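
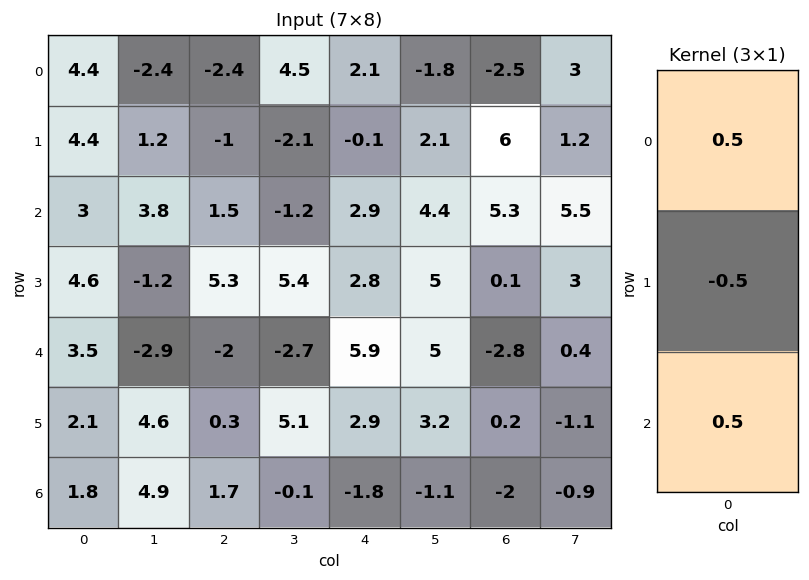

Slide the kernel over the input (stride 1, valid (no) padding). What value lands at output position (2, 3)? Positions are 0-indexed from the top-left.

The receptive field on the input at this output position is [-1.2 / 5.4 / -2.7]. Elementwise product with the kernel and sum: -1.2·0.5 + 5.4·-0.5 + -2.7·0.5.

-4.65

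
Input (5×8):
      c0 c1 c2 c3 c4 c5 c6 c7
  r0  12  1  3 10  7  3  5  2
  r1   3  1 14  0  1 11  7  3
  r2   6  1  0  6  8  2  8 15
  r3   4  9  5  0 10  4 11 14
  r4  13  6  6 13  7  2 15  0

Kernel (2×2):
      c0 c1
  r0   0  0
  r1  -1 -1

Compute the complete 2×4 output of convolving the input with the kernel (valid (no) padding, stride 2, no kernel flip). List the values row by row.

-4 -14 -12 -10
-13 -5 -14 -25

Output[0,0]: The receptive field on the input at this output position is [12 1 / 3 1]. Elementwise product with the kernel and sum: 3·-1 + 1·-1.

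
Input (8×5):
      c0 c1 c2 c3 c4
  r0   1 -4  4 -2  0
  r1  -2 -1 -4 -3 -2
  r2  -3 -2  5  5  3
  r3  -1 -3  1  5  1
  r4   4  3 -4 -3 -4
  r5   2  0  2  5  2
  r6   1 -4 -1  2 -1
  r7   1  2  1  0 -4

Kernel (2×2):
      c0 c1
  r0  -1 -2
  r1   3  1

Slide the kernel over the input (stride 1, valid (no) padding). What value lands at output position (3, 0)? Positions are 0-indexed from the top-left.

22

The receptive field on the input at this output position is [-1 -3 / 4 3]. Elementwise product with the kernel and sum: -1·-1 + -3·-2 + 4·3 + 3·1.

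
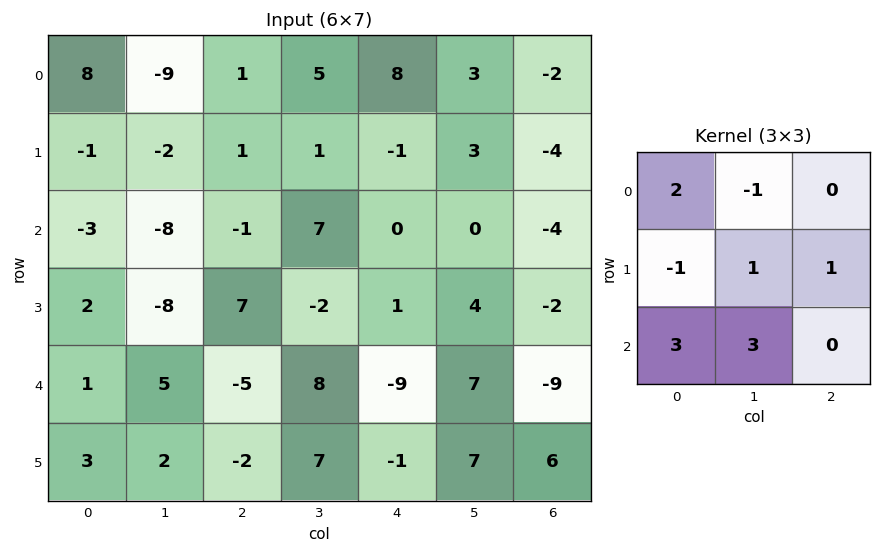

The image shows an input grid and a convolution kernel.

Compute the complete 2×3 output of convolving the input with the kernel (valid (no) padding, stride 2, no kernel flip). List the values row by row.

-8 14 13
17 -8 -5

Output[0,0]: The receptive field on the input at this output position is [8 -9 1 / -1 -2 1 / -3 -8 -1]. Elementwise product with the kernel and sum: 8·2 + -9·-1 + -1·-1 + -2·1 + 1·1 + -3·3 + -8·3.
Output[0,1]: The receptive field on the input at this output position is [1 5 8 / 1 1 -1 / -1 7 0]. Elementwise product with the kernel and sum: 1·2 + 5·-1 + 1·-1 + 1·1 + -1·1 + -1·3 + 7·3.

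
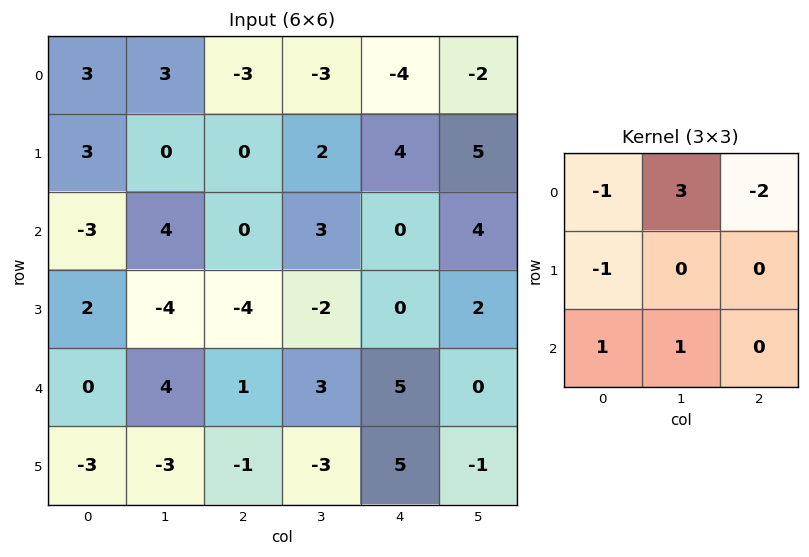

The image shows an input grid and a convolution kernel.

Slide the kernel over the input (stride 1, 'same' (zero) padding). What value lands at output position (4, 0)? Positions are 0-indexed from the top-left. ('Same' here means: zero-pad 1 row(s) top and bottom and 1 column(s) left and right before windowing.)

The receptive field on the zero-padded input at this output position is [0 2 -4 / 0 0 4 / 0 -3 -3]. Elementwise product with the kernel and sum: 0·-1 + 2·3 + -4·-2 + 0·-1 + 0·1 + -3·1.

11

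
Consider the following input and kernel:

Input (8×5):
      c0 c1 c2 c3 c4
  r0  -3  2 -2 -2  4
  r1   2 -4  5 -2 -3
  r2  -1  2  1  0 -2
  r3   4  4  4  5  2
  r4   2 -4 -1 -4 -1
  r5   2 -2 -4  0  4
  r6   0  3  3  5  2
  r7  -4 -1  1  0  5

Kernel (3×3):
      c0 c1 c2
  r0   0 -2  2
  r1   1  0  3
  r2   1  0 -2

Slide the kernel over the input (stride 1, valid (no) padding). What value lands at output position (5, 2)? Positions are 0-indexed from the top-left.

8

The receptive field on the input at this output position is [-4 0 4 / 3 5 2 / 1 0 5]. Elementwise product with the kernel and sum: 0·-2 + 4·2 + 3·1 + 2·3 + 1·1 + 5·-2.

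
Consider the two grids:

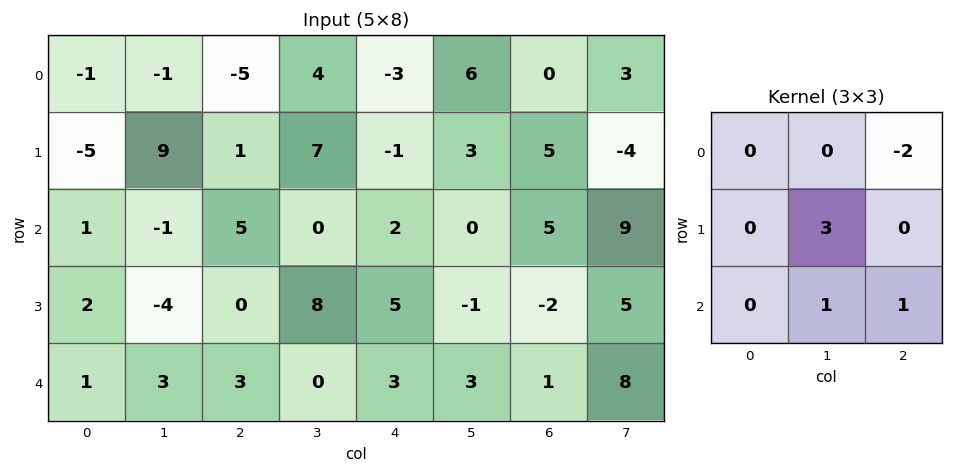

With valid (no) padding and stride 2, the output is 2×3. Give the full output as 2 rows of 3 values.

Output[0,0]: The receptive field on the input at this output position is [-1 -1 -5 / -5 9 1 / 1 -1 5]. Elementwise product with the kernel and sum: -5·-2 + 9·3 + -1·1 + 5·1.

41 29 14
-16 23 -9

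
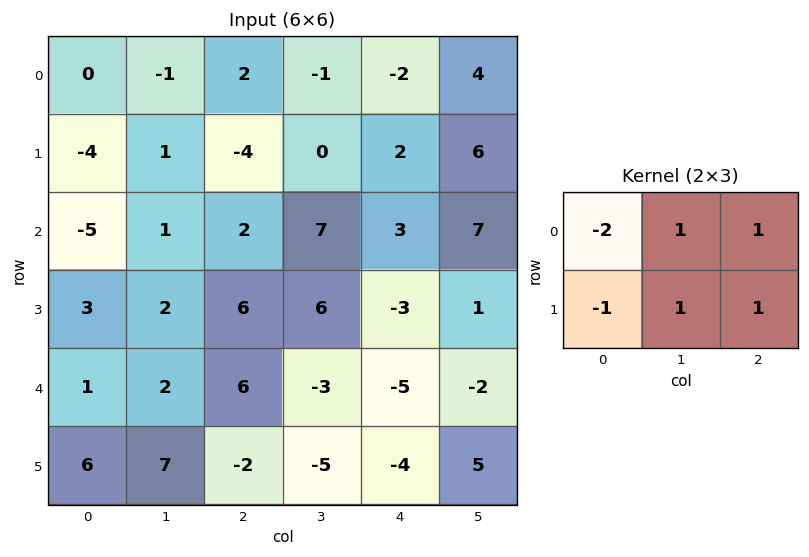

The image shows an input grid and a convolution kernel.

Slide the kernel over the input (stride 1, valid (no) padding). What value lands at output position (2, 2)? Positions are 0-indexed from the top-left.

The receptive field on the input at this output position is [2 7 3 / 6 6 -3]. Elementwise product with the kernel and sum: 2·-2 + 7·1 + 3·1 + 6·-1 + 6·1 + -3·1.

3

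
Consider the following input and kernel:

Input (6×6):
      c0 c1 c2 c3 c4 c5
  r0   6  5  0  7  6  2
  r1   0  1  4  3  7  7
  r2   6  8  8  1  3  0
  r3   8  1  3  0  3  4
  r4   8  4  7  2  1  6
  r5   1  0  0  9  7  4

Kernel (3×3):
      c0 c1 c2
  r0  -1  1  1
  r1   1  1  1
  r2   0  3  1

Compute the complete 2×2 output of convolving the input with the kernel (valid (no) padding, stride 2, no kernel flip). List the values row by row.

Output[0,0]: The receptive field on the input at this output position is [6 5 0 / 0 1 4 / 6 8 8]. Elementwise product with the kernel and sum: 6·-1 + 5·1 + 0·1 + 0·1 + 1·1 + 4·1 + 8·3 + 8·1.
Output[0,1]: The receptive field on the input at this output position is [0 7 6 / 4 3 7 / 8 1 3]. Elementwise product with the kernel and sum: 0·-1 + 7·1 + 6·1 + 4·1 + 3·1 + 7·1 + 1·3 + 3·1.

36 33
41 9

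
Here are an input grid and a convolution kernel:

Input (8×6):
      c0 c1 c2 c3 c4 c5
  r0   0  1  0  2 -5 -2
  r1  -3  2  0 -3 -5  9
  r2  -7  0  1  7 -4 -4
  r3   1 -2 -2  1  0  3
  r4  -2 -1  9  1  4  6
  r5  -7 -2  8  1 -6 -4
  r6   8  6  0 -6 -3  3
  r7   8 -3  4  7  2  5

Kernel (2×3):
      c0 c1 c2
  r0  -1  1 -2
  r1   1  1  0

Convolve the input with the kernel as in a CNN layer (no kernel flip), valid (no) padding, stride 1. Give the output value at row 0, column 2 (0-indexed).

9

The receptive field on the input at this output position is [0 2 -5 / 0 -3 -5]. Elementwise product with the kernel and sum: 0·-1 + 2·1 + -5·-2 + 0·1 + -3·1.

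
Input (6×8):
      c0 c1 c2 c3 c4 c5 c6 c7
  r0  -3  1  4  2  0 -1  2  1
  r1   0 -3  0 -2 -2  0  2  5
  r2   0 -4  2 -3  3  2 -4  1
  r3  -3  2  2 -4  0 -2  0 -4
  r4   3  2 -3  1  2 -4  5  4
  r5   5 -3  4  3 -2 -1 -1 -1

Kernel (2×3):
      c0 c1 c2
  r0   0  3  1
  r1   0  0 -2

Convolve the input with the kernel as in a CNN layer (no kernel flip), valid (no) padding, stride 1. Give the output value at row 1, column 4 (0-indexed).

The receptive field on the input at this output position is [-2 0 2 / 3 2 -4]. Elementwise product with the kernel and sum: 0·3 + 2·1 + -4·-2.

10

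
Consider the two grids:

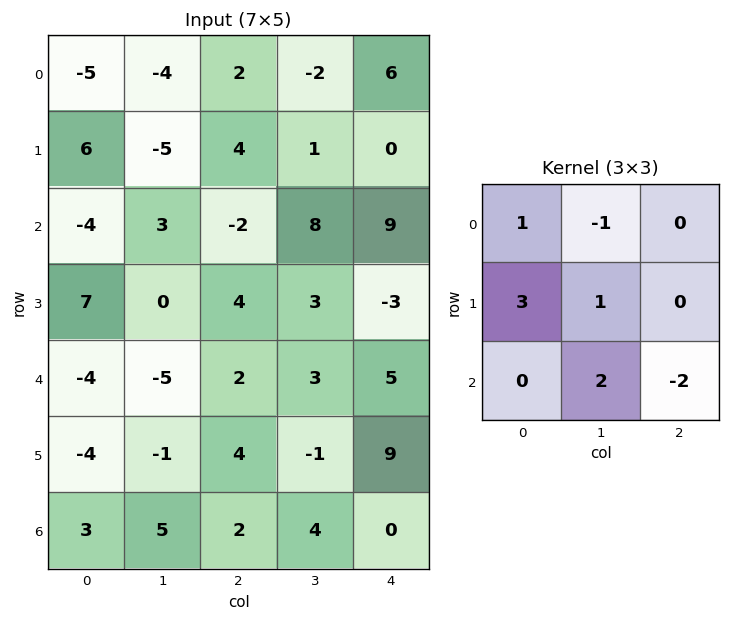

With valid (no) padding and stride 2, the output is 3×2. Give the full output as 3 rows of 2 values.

Output[0,0]: The receptive field on the input at this output position is [-5 -4 2 / 6 -5 4 / -4 3 -2]. Elementwise product with the kernel and sum: -5·1 + -4·-1 + 6·3 + -5·1 + 3·2 + -2·-2.

22 15
0 1
-6 18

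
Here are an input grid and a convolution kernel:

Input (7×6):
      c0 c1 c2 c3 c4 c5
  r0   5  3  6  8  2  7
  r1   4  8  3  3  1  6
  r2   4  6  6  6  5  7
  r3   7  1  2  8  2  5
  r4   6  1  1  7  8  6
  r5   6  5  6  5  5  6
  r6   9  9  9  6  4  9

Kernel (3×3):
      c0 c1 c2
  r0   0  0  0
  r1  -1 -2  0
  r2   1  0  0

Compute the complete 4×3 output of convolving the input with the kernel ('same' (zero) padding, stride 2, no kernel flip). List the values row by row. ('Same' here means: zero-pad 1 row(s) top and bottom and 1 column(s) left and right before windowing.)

-10 -7 -9
-8 -17 -8
-12 2 -18
-18 -27 -14

Output[0,0]: The receptive field on the zero-padded input at this output position is [0 0 0 / 0 5 3 / 0 4 8]. Elementwise product with the kernel and sum: 0·-1 + 5·-2 + 0·1.
Output[0,1]: The receptive field on the zero-padded input at this output position is [0 0 0 / 3 6 8 / 8 3 3]. Elementwise product with the kernel and sum: 3·-1 + 6·-2 + 8·1.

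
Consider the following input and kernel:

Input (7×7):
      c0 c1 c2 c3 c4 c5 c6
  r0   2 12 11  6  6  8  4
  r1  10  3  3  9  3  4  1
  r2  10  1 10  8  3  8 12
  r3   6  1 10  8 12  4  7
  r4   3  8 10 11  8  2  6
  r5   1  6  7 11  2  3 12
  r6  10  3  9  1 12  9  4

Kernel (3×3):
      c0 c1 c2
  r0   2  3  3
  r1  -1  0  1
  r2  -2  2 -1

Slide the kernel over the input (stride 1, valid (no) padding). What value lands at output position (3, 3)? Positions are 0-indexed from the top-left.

34

The receptive field on the input at this output position is [8 12 4 / 11 8 2 / 11 2 3]. Elementwise product with the kernel and sum: 8·2 + 12·3 + 4·3 + 11·-1 + 2·1 + 11·-2 + 2·2 + 3·-1.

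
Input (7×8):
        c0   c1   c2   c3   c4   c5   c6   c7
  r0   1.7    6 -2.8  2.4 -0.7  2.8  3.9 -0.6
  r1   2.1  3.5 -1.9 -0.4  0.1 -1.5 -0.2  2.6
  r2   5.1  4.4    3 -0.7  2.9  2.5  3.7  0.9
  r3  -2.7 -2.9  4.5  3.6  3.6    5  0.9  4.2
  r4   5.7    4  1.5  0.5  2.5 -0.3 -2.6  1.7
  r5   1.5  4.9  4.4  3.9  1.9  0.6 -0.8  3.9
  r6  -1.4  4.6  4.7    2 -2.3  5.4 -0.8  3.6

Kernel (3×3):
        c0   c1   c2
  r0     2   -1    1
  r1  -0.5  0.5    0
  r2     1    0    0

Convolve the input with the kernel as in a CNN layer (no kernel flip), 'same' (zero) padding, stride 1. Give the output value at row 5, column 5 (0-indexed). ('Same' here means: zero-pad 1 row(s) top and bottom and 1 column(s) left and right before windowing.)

-0.25

The receptive field on the zero-padded input at this output position is [2.5 -0.3 -2.6 / 1.9 0.6 -0.8 / -2.3 5.4 -0.8]. Elementwise product with the kernel and sum: 2.5·2 + -0.3·-1 + -2.6·1 + 1.9·-0.5 + 0.6·0.5 + -2.3·1.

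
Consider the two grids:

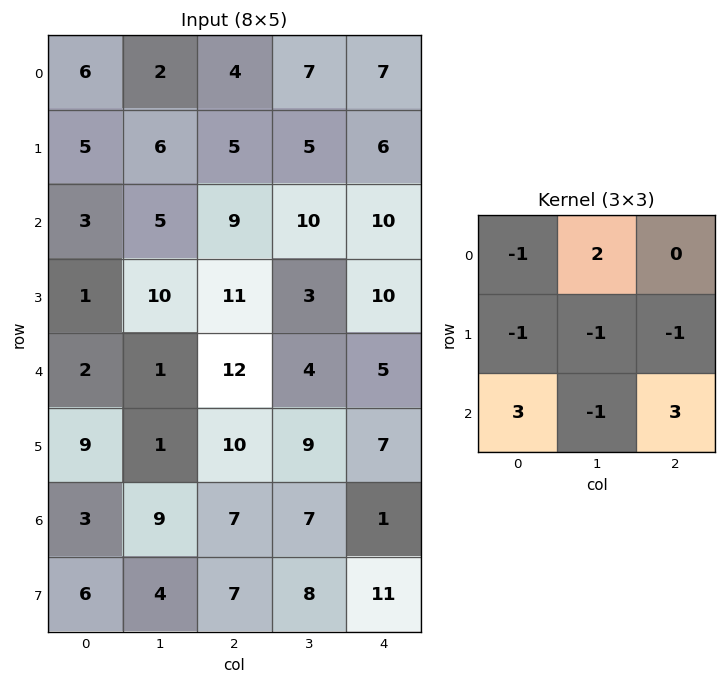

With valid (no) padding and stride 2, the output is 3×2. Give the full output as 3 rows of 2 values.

13 41
26 34
1 -13

Output[0,0]: The receptive field on the input at this output position is [6 2 4 / 5 6 5 / 3 5 9]. Elementwise product with the kernel and sum: 6·-1 + 2·2 + 5·-1 + 6·-1 + 5·-1 + 3·3 + 5·-1 + 9·3.
Output[0,1]: The receptive field on the input at this output position is [4 7 7 / 5 5 6 / 9 10 10]. Elementwise product with the kernel and sum: 4·-1 + 7·2 + 5·-1 + 5·-1 + 6·-1 + 9·3 + 10·-1 + 10·3.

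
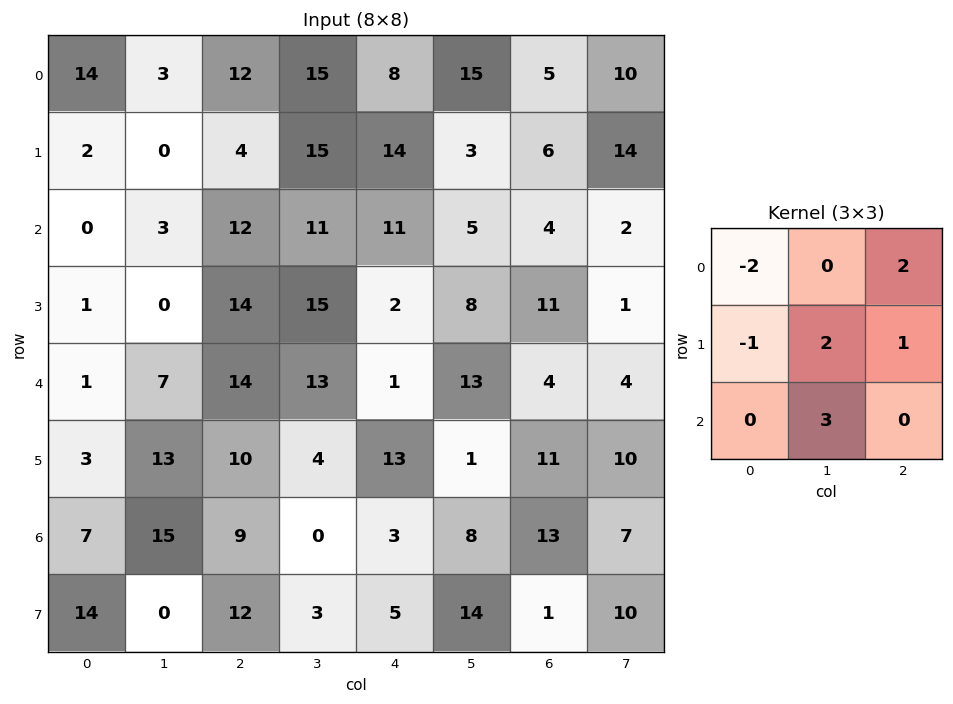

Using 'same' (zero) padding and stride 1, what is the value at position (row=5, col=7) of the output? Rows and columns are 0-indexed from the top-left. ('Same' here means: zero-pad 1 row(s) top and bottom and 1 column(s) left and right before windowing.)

22

The receptive field on the zero-padded input at this output position is [4 4 0 / 11 10 0 / 13 7 0]. Elementwise product with the kernel and sum: 4·-2 + 0·2 + 11·-1 + 10·2 + 0·1 + 7·3.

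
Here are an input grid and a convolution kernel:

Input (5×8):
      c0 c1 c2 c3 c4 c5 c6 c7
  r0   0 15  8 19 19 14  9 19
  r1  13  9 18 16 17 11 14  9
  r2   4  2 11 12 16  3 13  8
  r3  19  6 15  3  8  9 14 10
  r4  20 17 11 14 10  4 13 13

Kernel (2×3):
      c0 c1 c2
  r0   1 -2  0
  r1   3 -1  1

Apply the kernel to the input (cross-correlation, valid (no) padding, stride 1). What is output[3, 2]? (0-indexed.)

The receptive field on the input at this output position is [15 3 8 / 11 14 10]. Elementwise product with the kernel and sum: 15·1 + 3·-2 + 11·3 + 14·-1 + 10·1.

38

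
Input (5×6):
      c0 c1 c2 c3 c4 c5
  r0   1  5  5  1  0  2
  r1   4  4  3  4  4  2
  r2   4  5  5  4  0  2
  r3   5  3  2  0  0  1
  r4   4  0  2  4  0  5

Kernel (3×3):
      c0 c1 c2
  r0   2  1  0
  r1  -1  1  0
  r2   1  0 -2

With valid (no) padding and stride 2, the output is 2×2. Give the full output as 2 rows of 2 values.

1 17
11 14

Output[0,0]: The receptive field on the input at this output position is [1 5 5 / 4 4 3 / 4 5 5]. Elementwise product with the kernel and sum: 1·2 + 5·1 + 4·-1 + 4·1 + 4·1 + 5·-2.
Output[0,1]: The receptive field on the input at this output position is [5 1 0 / 3 4 4 / 5 4 0]. Elementwise product with the kernel and sum: 5·2 + 1·1 + 3·-1 + 4·1 + 5·1 + 0·-2.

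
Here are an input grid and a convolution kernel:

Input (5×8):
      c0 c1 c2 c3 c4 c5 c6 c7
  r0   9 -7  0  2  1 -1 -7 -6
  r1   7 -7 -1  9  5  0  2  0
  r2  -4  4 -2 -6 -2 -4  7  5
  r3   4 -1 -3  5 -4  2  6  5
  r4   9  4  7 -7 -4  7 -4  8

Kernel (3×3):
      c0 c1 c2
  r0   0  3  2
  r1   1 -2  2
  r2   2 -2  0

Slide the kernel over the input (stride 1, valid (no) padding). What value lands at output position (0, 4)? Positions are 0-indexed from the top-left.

The receptive field on the input at this output position is [1 -1 -7 / 5 0 2 / -2 -4 7]. Elementwise product with the kernel and sum: -1·3 + -7·2 + 5·1 + 0·-2 + 2·2 + -2·2 + -4·-2.

-4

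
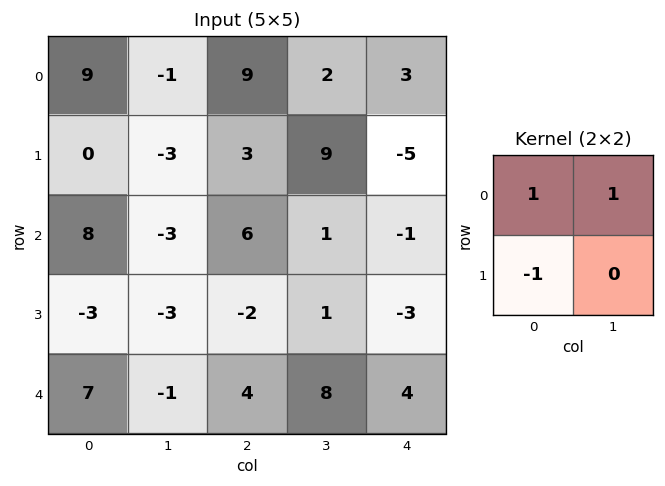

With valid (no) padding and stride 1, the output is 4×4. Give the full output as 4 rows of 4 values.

Output[0,0]: The receptive field on the input at this output position is [9 -1 / 0 -3]. Elementwise product with the kernel and sum: 9·1 + -1·1 + 0·-1.

8 11 8 -4
-11 3 6 3
8 6 9 -1
-13 -4 -5 -10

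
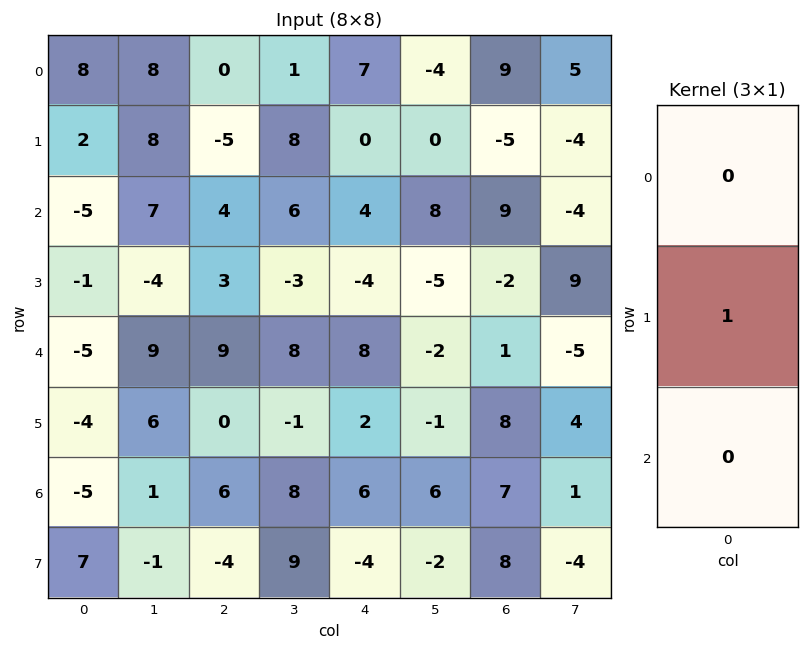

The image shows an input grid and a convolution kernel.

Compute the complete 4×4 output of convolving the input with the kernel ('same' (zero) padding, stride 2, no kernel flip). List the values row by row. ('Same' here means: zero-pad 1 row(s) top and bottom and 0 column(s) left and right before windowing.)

8 0 7 9
-5 4 4 9
-5 9 8 1
-5 6 6 7

Output[0,0]: The receptive field on the zero-padded input at this output position is [0 / 8 / 2]. Elementwise product with the kernel and sum: 8·1.
Output[0,1]: The receptive field on the zero-padded input at this output position is [0 / 0 / -5]. Elementwise product with the kernel and sum: 0·1.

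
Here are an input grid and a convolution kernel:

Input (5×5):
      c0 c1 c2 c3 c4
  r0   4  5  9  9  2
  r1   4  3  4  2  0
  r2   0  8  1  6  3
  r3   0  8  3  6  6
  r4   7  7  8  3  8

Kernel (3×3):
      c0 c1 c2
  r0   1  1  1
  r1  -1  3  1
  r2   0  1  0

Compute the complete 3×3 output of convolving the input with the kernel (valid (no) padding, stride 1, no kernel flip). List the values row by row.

35 35 28
44 13 32
43 30 34

Output[0,0]: The receptive field on the input at this output position is [4 5 9 / 4 3 4 / 0 8 1]. Elementwise product with the kernel and sum: 4·1 + 5·1 + 9·1 + 4·-1 + 3·3 + 4·1 + 8·1.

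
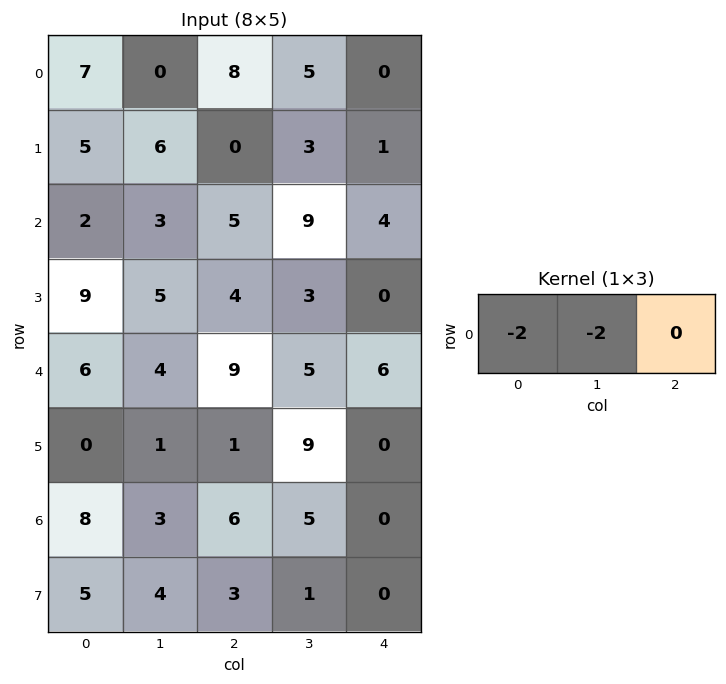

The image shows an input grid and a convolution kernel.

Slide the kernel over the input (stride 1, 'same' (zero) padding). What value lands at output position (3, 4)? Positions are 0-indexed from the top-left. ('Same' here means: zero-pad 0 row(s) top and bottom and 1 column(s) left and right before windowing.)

-6

The receptive field on the zero-padded input at this output position is [3 0 0]. Elementwise product with the kernel and sum: 3·-2 + 0·-2.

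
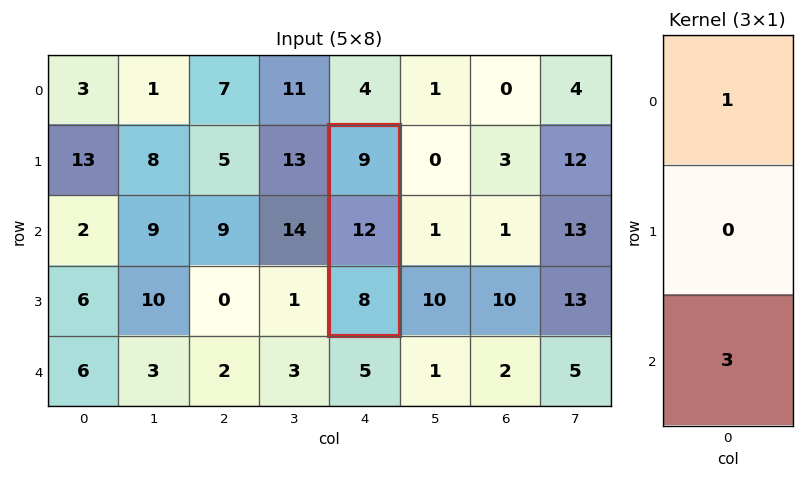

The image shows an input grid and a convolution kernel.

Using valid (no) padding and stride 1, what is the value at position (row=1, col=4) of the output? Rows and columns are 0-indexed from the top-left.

The receptive field on the input at this output position is [9 / 12 / 8]. Elementwise product with the kernel and sum: 9·1 + 8·3.

33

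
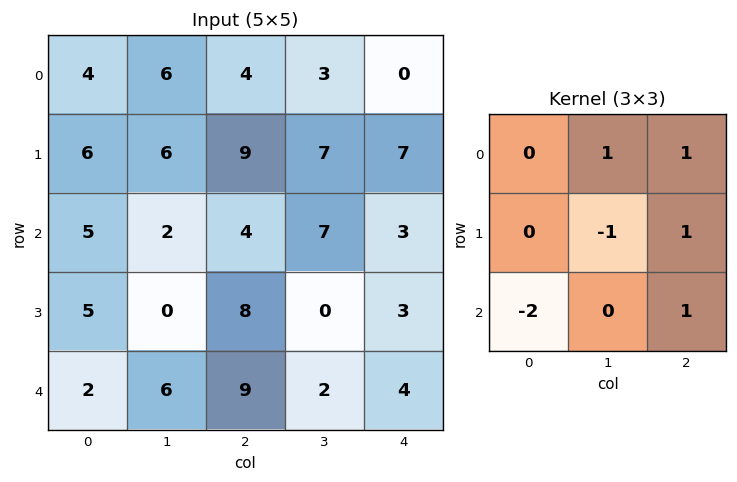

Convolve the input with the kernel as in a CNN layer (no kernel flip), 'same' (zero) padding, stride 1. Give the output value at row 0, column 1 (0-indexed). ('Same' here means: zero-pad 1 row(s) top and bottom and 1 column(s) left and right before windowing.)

The receptive field on the zero-padded input at this output position is [0 0 0 / 4 6 4 / 6 6 9]. Elementwise product with the kernel and sum: 0·1 + 0·1 + 6·-1 + 4·1 + 6·-2 + 9·1.

-5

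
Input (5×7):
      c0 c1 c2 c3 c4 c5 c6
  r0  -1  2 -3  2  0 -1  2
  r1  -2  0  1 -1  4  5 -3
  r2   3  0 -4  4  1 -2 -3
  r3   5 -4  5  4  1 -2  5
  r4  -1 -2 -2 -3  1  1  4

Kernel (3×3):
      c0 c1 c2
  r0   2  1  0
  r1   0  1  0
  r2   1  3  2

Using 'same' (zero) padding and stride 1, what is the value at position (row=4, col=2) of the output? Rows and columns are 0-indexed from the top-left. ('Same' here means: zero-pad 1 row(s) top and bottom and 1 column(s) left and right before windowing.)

-5

The receptive field on the zero-padded input at this output position is [-4 5 4 / -2 -2 -3 / 0 0 0]. Elementwise product with the kernel and sum: -4·2 + 5·1 + -2·1 + 0·1 + 0·3 + 0·2.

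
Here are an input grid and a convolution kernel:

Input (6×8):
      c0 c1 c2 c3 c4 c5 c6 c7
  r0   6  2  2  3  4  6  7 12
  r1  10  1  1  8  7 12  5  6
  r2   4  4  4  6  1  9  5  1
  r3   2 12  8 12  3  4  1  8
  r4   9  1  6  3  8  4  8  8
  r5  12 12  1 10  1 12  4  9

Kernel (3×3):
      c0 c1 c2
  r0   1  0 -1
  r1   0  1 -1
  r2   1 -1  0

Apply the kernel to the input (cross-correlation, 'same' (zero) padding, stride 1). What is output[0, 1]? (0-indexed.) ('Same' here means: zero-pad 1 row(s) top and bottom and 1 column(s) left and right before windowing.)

9

The receptive field on the zero-padded input at this output position is [0 0 0 / 6 2 2 / 10 1 1]. Elementwise product with the kernel and sum: 0·1 + 0·-1 + 2·1 + 2·-1 + 10·1 + 1·-1.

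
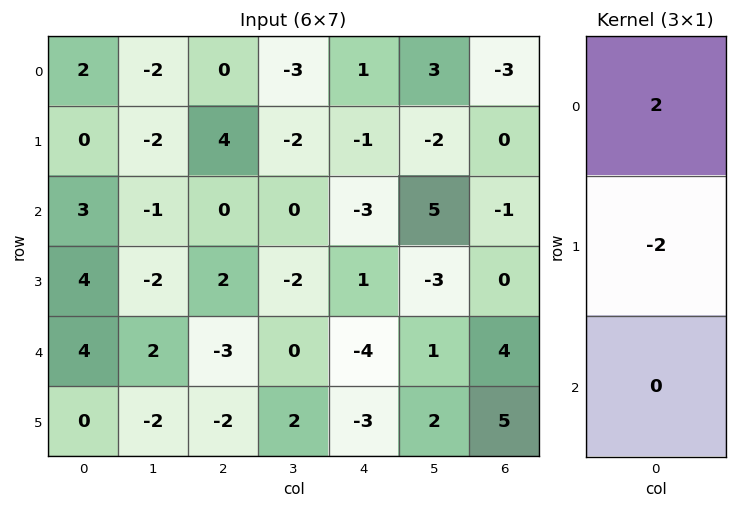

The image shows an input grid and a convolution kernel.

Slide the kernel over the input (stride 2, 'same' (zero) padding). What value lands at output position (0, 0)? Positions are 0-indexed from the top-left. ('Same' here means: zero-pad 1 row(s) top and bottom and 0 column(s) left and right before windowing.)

The receptive field on the zero-padded input at this output position is [0 / 2 / 0]. Elementwise product with the kernel and sum: 0·2 + 2·-2.

-4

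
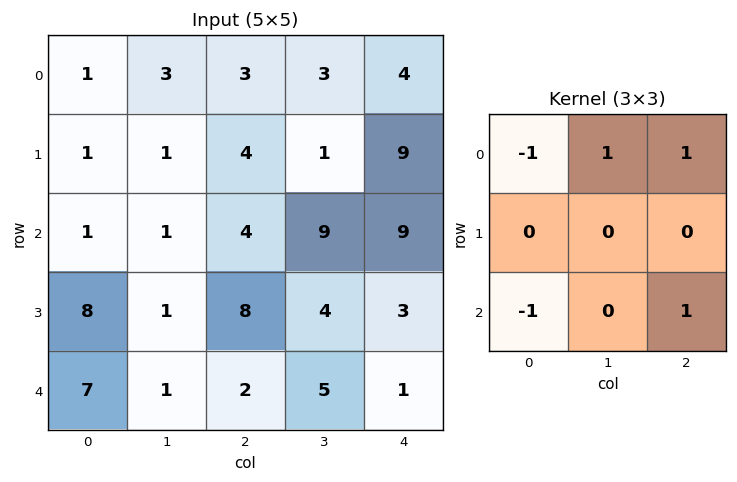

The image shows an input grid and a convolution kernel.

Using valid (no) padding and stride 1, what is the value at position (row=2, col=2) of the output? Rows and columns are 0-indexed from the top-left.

13

The receptive field on the input at this output position is [4 9 9 / 8 4 3 / 2 5 1]. Elementwise product with the kernel and sum: 4·-1 + 9·1 + 9·1 + 2·-1 + 1·1.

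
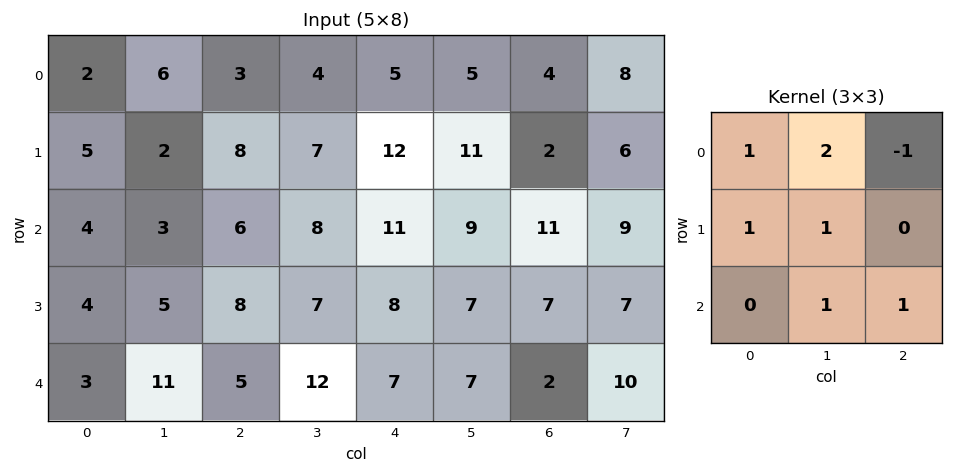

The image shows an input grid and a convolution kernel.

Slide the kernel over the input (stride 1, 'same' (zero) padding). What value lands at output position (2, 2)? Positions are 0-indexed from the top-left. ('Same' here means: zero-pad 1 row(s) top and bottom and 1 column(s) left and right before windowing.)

35

The receptive field on the zero-padded input at this output position is [2 8 7 / 3 6 8 / 5 8 7]. Elementwise product with the kernel and sum: 2·1 + 8·2 + 7·-1 + 3·1 + 6·1 + 8·1 + 7·1.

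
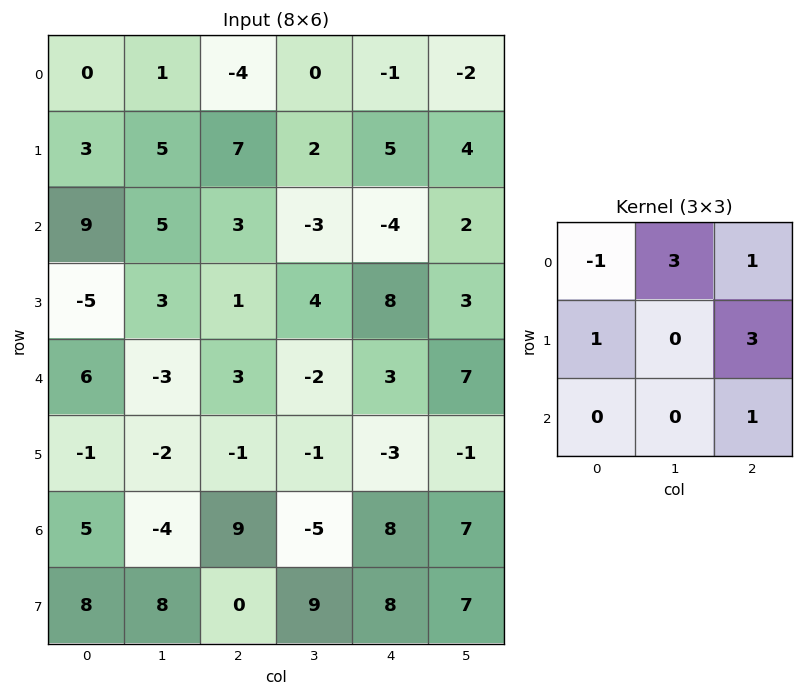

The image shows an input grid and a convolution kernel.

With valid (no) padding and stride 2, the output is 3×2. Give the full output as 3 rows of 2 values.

26 21
10 12
-7 -8

Output[0,0]: The receptive field on the input at this output position is [0 1 -4 / 3 5 7 / 9 5 3]. Elementwise product with the kernel and sum: 0·-1 + 1·3 + -4·1 + 3·1 + 7·3 + 3·1.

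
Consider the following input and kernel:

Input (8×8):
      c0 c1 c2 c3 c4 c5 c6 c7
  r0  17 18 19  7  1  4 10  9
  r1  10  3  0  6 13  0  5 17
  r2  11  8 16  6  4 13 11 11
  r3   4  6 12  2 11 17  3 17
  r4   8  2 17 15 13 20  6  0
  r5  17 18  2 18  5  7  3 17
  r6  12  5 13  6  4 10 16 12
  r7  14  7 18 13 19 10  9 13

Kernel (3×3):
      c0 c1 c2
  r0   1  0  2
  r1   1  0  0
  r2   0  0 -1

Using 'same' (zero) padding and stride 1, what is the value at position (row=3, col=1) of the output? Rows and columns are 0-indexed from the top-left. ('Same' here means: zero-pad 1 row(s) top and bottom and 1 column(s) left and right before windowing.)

The receptive field on the zero-padded input at this output position is [11 8 16 / 4 6 12 / 8 2 17]. Elementwise product with the kernel and sum: 11·1 + 16·2 + 4·1 + 17·-1.

30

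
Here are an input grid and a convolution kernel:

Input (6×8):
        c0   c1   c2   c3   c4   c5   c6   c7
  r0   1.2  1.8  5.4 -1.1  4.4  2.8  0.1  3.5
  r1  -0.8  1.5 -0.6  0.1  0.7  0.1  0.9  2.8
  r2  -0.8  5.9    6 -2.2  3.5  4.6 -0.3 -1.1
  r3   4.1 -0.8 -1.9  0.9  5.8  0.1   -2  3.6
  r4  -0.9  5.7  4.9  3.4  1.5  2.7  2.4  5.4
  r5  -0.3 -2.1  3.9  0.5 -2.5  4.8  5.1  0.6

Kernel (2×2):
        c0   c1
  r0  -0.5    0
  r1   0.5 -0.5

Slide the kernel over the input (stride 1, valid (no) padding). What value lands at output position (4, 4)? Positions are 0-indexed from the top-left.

-4.4

The receptive field on the input at this output position is [1.5 2.7 / -2.5 4.8]. Elementwise product with the kernel and sum: 1.5·-0.5 + -2.5·0.5 + 4.8·-0.5.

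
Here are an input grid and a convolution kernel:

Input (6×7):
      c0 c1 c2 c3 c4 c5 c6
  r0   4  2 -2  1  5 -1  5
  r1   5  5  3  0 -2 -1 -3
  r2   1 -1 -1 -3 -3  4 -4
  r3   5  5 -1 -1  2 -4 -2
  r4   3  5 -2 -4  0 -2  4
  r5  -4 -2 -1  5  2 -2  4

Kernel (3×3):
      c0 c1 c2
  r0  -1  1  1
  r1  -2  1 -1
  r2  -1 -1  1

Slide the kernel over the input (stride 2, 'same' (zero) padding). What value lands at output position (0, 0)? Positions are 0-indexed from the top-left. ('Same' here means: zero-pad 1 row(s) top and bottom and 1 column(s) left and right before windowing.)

The receptive field on the zero-padded input at this output position is [0 0 0 / 0 4 2 / 0 5 5]. Elementwise product with the kernel and sum: 0·-1 + 0·1 + 0·1 + 0·-2 + 4·1 + 2·-1 + 0·-1 + 5·-1 + 5·1.

2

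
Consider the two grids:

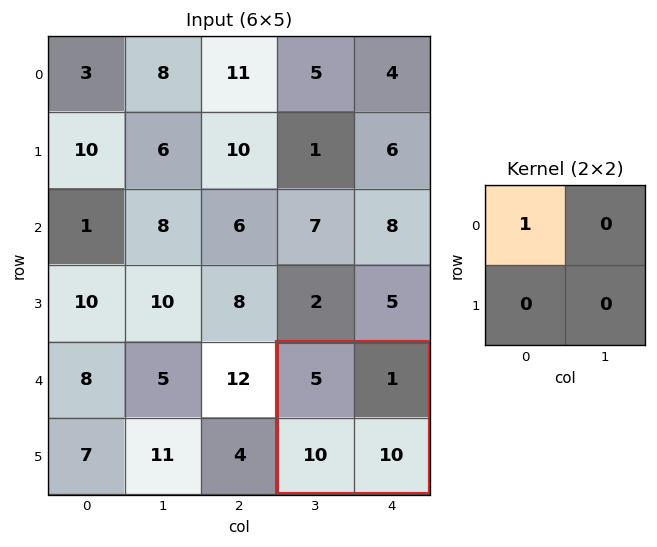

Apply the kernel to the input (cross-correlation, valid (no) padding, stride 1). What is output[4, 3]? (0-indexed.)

The receptive field on the input at this output position is [5 1 / 10 10]. Elementwise product with the kernel and sum: 5·1.

5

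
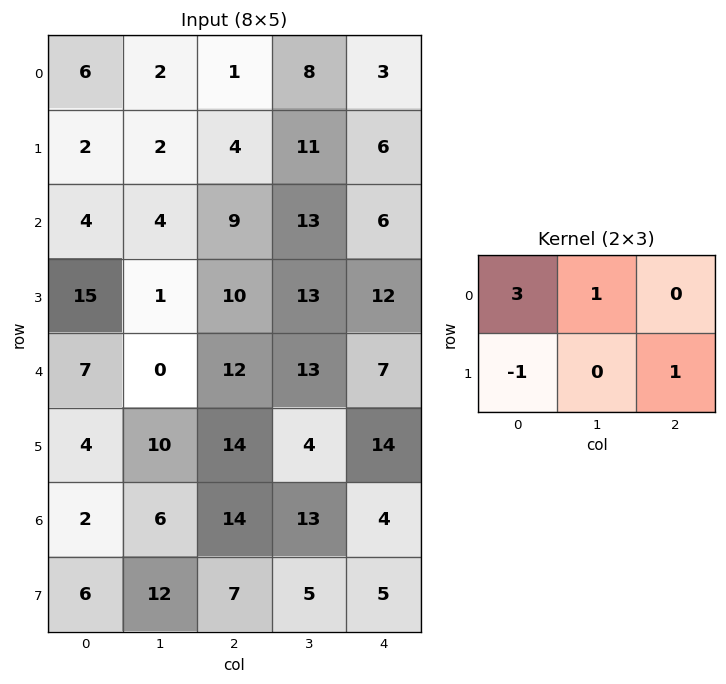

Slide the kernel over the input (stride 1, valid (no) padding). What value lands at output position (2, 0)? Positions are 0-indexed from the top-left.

11

The receptive field on the input at this output position is [4 4 9 / 15 1 10]. Elementwise product with the kernel and sum: 4·3 + 4·1 + 15·-1 + 10·1.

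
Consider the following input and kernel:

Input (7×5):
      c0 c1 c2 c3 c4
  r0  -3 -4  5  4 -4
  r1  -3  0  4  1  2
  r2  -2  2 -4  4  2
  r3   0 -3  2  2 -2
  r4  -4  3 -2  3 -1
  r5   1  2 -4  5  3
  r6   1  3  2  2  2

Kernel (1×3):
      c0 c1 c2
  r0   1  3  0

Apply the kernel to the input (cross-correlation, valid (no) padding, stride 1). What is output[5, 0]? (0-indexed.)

The receptive field on the input at this output position is [1 2 -4]. Elementwise product with the kernel and sum: 1·1 + 2·3.

7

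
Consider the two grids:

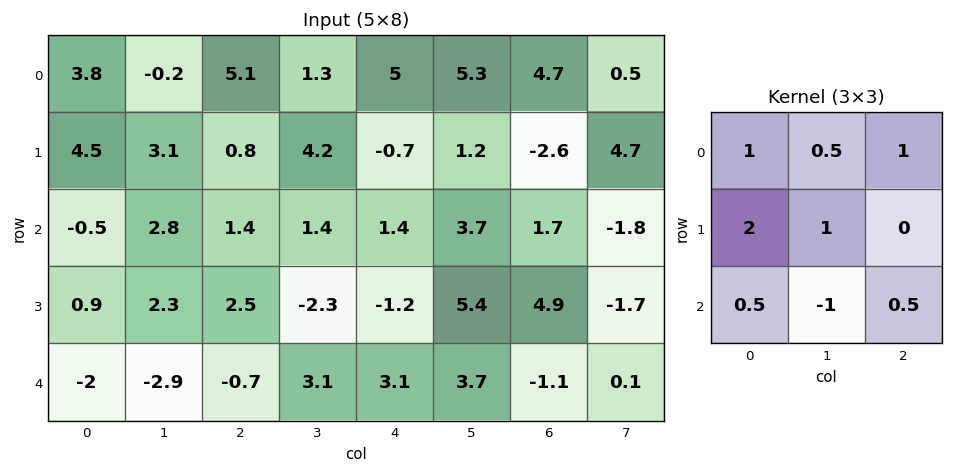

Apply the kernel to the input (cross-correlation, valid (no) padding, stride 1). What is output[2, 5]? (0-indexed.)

The receptive field on the input at this output position is [3.7 1.7 -1.8 / 5.4 4.9 -1.7 / 3.7 -1.1 0.1]. Elementwise product with the kernel and sum: 3.7·1 + 1.7·0.5 + -1.8·1 + 5.4·2 + 4.9·1 + 3.7·0.5 + -1.1·-1 + 0.1·0.5.

21.45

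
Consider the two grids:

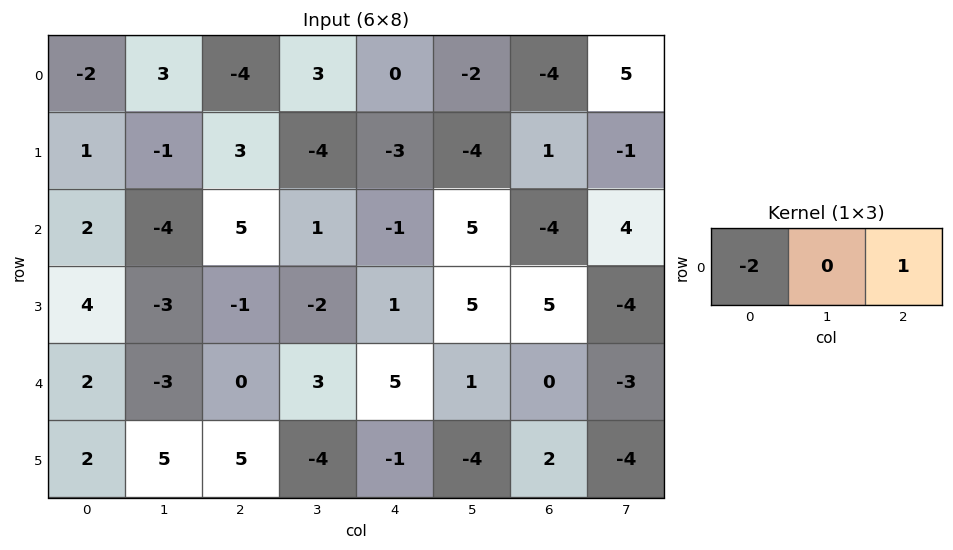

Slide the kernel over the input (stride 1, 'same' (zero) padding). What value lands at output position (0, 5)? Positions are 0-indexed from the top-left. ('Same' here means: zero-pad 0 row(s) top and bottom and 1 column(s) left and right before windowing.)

The receptive field on the zero-padded input at this output position is [0 -2 -4]. Elementwise product with the kernel and sum: 0·-2 + -4·1.

-4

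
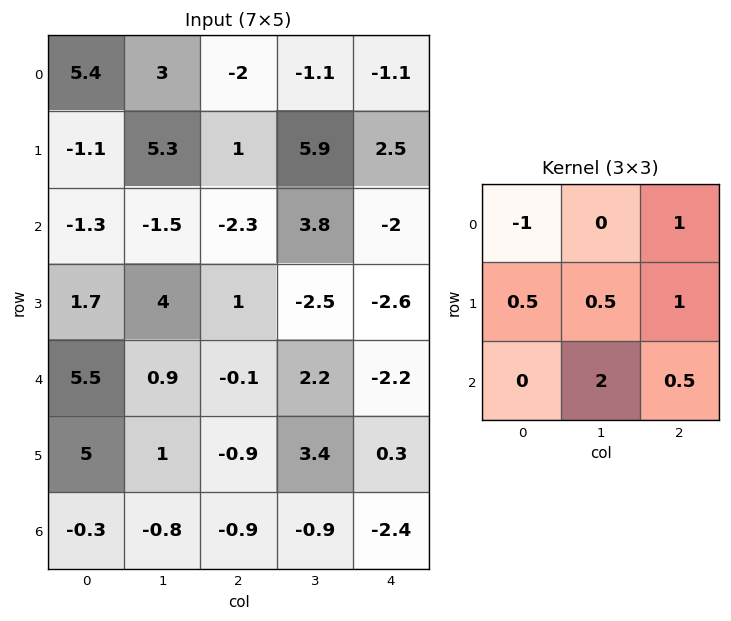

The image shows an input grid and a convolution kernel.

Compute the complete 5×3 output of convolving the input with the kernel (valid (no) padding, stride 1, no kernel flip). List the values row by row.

Output[0,0]: The receptive field on the input at this output position is [5.4 3 -2 / -1.1 5.3 1 / -1.3 -1.5 -2.3]. Elementwise product with the kernel and sum: 5.4·-1 + -2·1 + -1.1·0.5 + 5.3·0.5 + 1·1 + -1.5·2 + -2.3·0.5.
Output[0,1]: The receptive field on the input at this output position is [3 -2 -1.1 / 5.3 1 5.9 / -1.5 -2.3 3.8]. Elementwise product with the kernel and sum: 3·-1 + -1.1·1 + 5.3·0.5 + 1·0.5 + 5.9·1 + -2.3·2 + 3.8·0.5.

-8.45 2.25 13.45
6.9 3.25 -6.05
4.6 6.2 0.25
3.95 -4 2.2
-5.55 2.5 -3.55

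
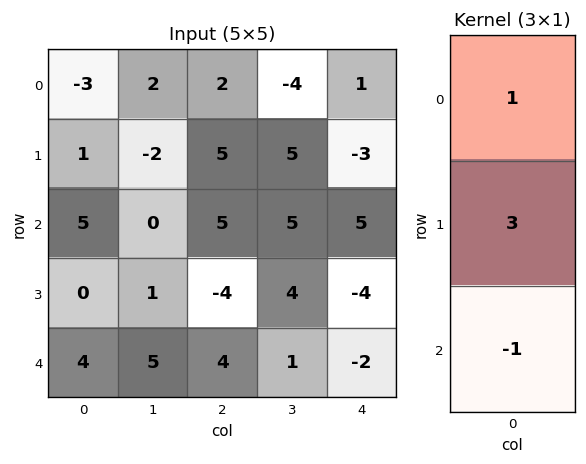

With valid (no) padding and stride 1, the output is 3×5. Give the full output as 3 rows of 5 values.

-5 -4 12 6 -13
16 -3 24 16 16
1 -2 -11 16 -5

Output[0,0]: The receptive field on the input at this output position is [-3 / 1 / 5]. Elementwise product with the kernel and sum: -3·1 + 1·3 + 5·-1.
Output[0,1]: The receptive field on the input at this output position is [2 / -2 / 0]. Elementwise product with the kernel and sum: 2·1 + -2·3 + 0·-1.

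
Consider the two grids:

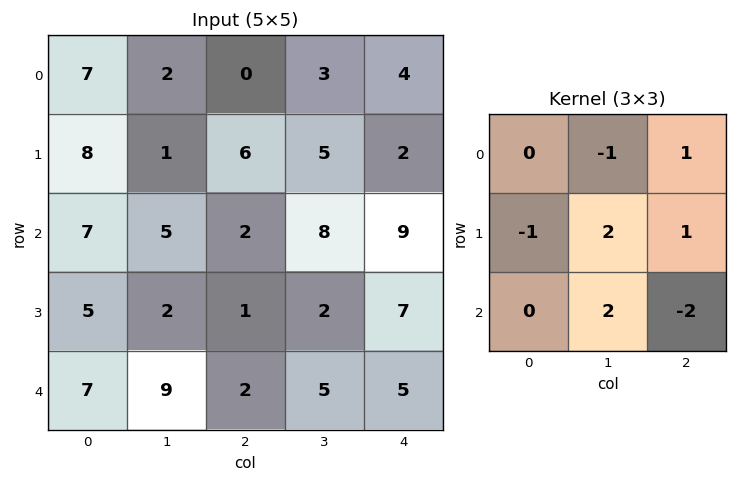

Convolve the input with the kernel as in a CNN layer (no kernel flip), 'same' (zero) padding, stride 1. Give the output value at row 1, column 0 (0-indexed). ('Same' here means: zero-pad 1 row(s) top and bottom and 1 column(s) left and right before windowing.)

The receptive field on the zero-padded input at this output position is [0 7 2 / 0 8 1 / 0 7 5]. Elementwise product with the kernel and sum: 7·-1 + 2·1 + 0·-1 + 8·2 + 1·1 + 7·2 + 5·-2.

16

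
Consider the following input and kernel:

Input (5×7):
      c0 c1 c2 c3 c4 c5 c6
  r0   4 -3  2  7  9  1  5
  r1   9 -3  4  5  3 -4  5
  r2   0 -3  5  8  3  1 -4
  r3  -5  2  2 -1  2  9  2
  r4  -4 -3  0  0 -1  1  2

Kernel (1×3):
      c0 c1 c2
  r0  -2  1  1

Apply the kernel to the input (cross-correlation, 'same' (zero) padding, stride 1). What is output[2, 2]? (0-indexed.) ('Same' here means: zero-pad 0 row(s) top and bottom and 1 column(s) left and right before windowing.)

19

The receptive field on the zero-padded input at this output position is [-3 5 8]. Elementwise product with the kernel and sum: -3·-2 + 5·1 + 8·1.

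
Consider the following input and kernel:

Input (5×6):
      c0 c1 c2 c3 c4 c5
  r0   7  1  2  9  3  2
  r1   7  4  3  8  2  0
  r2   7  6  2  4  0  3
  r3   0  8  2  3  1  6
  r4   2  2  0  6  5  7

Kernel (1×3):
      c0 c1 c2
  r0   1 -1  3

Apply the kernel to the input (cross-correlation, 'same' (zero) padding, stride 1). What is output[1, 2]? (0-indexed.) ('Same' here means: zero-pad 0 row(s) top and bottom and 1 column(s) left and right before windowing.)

The receptive field on the zero-padded input at this output position is [4 3 8]. Elementwise product with the kernel and sum: 4·1 + 3·-1 + 8·3.

25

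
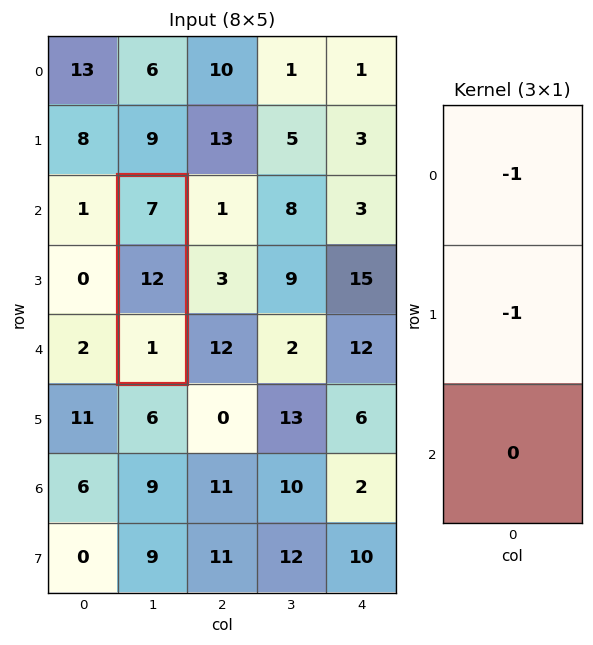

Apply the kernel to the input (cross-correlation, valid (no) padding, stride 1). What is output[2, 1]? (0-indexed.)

The receptive field on the input at this output position is [7 / 12 / 1]. Elementwise product with the kernel and sum: 7·-1 + 12·-1.

-19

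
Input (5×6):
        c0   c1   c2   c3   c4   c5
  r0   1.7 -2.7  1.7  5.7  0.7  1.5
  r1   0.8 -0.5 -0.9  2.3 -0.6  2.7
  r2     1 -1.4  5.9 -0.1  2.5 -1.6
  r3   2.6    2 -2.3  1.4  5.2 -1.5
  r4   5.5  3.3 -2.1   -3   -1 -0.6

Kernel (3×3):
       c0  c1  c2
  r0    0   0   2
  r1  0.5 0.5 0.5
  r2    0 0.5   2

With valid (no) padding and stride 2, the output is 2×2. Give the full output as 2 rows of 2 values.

Output[0,0]: The receptive field on the input at this output position is [1.7 -2.7 1.7 / 0.8 -0.5 -0.9 / 1 -1.4 5.9]. Elementwise product with the kernel and sum: 1.7·2 + 0.8·0.5 + -0.5·0.5 + -0.9·0.5 + -1.4·0.5 + 5.9·2.

14.2 6.75
10.4 3.65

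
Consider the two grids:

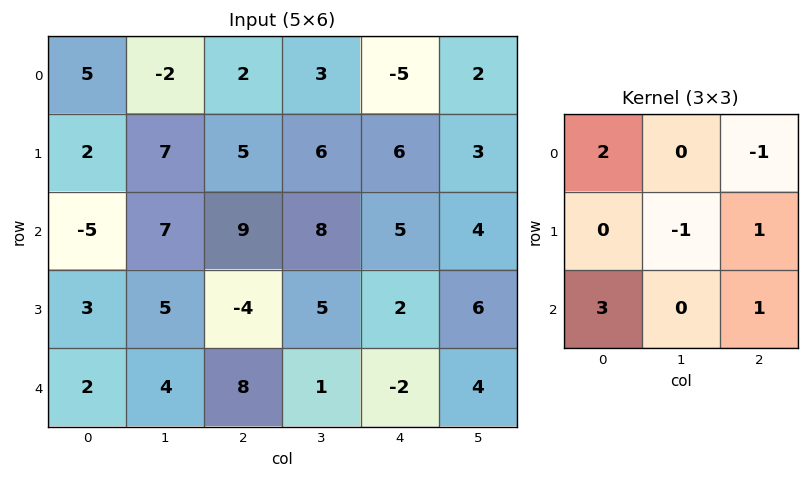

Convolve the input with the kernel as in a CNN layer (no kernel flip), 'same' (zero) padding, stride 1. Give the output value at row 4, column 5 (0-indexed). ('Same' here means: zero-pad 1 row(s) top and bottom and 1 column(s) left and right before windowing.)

0

The receptive field on the zero-padded input at this output position is [2 6 0 / -2 4 0 / 0 0 0]. Elementwise product with the kernel and sum: 2·2 + 0·-1 + 4·-1 + 0·1 + 0·3 + 0·1.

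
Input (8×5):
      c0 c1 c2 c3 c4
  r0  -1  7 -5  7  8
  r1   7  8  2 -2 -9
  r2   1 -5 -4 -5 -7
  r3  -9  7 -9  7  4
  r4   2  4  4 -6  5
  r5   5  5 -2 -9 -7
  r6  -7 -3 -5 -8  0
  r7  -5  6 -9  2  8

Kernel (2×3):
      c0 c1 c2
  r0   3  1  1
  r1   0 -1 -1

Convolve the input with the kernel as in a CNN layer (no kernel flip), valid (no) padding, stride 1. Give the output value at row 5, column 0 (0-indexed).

26

The receptive field on the input at this output position is [5 5 -2 / -7 -3 -5]. Elementwise product with the kernel and sum: 5·3 + 5·1 + -2·1 + -3·-1 + -5·-1.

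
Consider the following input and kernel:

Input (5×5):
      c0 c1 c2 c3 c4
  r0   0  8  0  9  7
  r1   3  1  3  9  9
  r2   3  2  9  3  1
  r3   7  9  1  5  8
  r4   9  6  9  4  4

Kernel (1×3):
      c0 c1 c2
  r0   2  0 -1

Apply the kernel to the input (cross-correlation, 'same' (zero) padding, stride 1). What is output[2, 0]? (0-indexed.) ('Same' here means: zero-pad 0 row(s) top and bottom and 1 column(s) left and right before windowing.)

The receptive field on the zero-padded input at this output position is [0 3 2]. Elementwise product with the kernel and sum: 0·2 + 2·-1.

-2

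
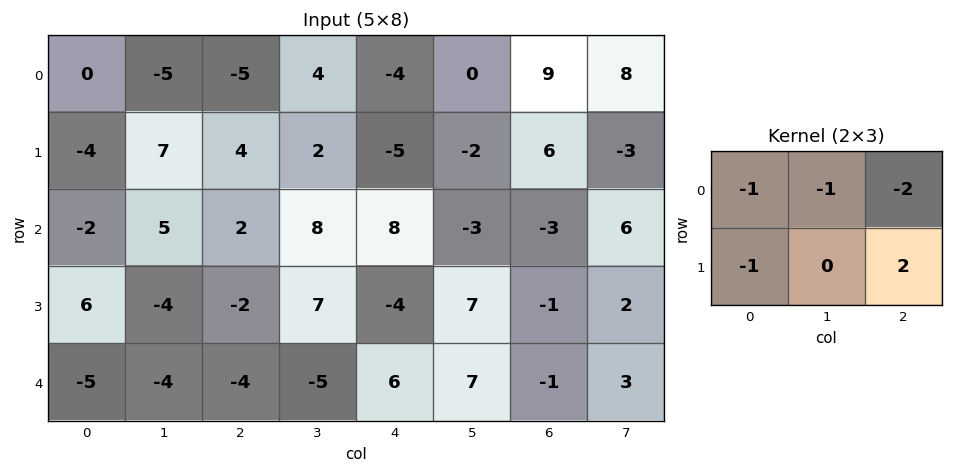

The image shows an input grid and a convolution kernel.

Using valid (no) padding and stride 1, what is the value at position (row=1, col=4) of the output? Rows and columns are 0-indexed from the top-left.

The receptive field on the input at this output position is [-5 -2 6 / 8 -3 -3]. Elementwise product with the kernel and sum: -5·-1 + -2·-1 + 6·-2 + 8·-1 + -3·2.

-19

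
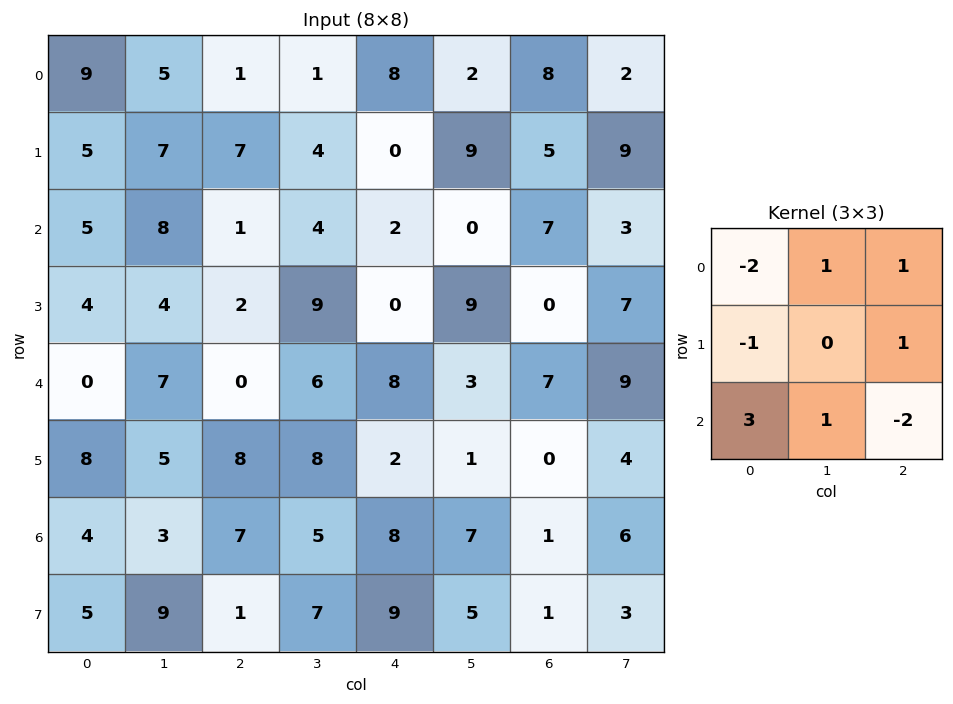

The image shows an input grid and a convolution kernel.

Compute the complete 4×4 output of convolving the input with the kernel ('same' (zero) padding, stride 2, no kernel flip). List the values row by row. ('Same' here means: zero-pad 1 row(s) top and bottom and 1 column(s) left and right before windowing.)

-4 16 -5 14
16 -11 6 12
13 9 12 -10
3 22 9 11

Output[0,0]: The receptive field on the zero-padded input at this output position is [0 0 0 / 0 9 5 / 0 5 7]. Elementwise product with the kernel and sum: 0·-2 + 0·1 + 0·1 + 0·-1 + 5·1 + 0·3 + 5·1 + 7·-2.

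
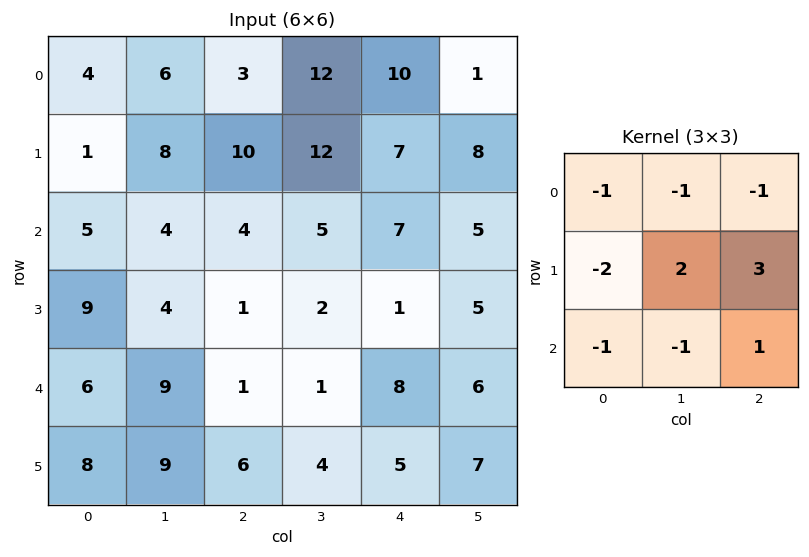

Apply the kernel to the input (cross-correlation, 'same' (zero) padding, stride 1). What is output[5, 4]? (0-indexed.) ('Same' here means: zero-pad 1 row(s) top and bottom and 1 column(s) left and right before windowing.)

8

The receptive field on the zero-padded input at this output position is [1 8 6 / 4 5 7 / 0 0 0]. Elementwise product with the kernel and sum: 1·-1 + 8·-1 + 6·-1 + 4·-2 + 5·2 + 7·3 + 0·-1 + 0·-1 + 0·1.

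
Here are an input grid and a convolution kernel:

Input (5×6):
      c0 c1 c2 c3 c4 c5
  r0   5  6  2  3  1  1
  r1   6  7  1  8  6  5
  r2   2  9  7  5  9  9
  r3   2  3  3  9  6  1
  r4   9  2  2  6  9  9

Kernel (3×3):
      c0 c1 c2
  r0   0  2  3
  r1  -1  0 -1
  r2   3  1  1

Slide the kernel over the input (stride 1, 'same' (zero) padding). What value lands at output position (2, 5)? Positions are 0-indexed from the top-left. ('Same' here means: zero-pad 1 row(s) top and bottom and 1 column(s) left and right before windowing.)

The receptive field on the zero-padded input at this output position is [6 5 0 / 9 9 0 / 6 1 0]. Elementwise product with the kernel and sum: 5·2 + 0·3 + 9·-1 + 0·-1 + 6·3 + 1·1 + 0·1.

20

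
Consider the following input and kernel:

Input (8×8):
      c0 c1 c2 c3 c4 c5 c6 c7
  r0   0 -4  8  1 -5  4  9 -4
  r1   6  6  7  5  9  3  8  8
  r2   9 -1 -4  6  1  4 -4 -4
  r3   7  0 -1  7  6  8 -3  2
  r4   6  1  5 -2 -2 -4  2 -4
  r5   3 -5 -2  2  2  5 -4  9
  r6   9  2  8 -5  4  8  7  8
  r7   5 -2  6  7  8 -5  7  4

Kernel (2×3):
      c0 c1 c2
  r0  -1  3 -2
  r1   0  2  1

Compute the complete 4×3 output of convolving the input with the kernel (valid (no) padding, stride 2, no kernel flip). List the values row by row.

Output[0,0]: The receptive field on the input at this output position is [0 -4 8 / 6 6 7]. Elementwise product with the kernel and sum: 0·-1 + -4·3 + 8·-2 + 6·2 + 7·1.

-9 24 13
-5 40 32
-25 -1 -8
-17 -9 3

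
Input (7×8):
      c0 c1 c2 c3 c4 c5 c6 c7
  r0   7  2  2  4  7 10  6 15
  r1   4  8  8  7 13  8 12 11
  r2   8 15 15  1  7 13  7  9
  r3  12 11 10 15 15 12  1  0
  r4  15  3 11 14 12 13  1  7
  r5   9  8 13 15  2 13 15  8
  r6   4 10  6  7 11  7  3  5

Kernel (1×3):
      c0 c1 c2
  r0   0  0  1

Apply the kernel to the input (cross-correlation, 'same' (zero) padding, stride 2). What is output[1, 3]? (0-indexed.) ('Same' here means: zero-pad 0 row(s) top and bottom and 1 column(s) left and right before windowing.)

The receptive field on the zero-padded input at this output position is [13 7 9]. Elementwise product with the kernel and sum: 9·1.

9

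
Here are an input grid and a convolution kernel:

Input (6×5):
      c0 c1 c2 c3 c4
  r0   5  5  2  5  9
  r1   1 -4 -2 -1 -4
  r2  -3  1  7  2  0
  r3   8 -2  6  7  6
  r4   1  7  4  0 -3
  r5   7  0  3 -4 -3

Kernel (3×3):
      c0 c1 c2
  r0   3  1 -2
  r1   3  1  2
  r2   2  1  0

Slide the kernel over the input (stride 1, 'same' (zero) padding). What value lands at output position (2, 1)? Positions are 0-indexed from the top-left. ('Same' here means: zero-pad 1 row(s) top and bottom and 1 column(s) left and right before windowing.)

The receptive field on the zero-padded input at this output position is [1 -4 -2 / -3 1 7 / 8 -2 6]. Elementwise product with the kernel and sum: 1·3 + -4·1 + -2·-2 + -3·3 + 1·1 + 7·2 + 8·2 + -2·1.

23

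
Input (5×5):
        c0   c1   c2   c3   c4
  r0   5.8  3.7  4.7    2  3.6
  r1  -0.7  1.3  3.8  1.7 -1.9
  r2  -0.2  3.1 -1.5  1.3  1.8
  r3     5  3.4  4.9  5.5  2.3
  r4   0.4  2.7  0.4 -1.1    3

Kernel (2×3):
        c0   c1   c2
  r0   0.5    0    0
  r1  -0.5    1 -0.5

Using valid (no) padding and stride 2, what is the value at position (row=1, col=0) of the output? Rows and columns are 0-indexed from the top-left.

-1.65

The receptive field on the input at this output position is [-0.2 3.1 -1.5 / 5 3.4 4.9]. Elementwise product with the kernel and sum: -0.2·0.5 + 5·-0.5 + 3.4·1 + 4.9·-0.5.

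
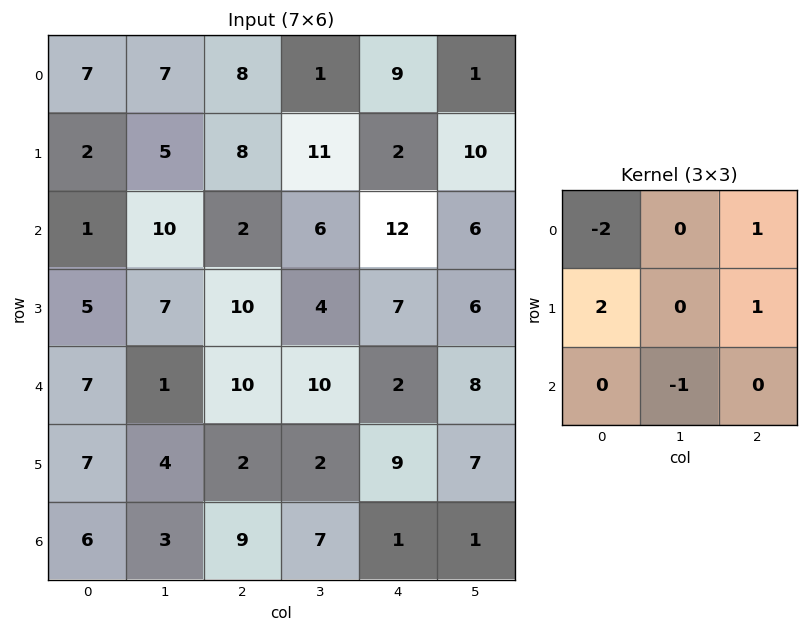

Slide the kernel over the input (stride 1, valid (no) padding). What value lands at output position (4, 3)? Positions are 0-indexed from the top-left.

The receptive field on the input at this output position is [10 2 8 / 2 9 7 / 7 1 1]. Elementwise product with the kernel and sum: 10·-2 + 8·1 + 2·2 + 7·1 + 1·-1.

-2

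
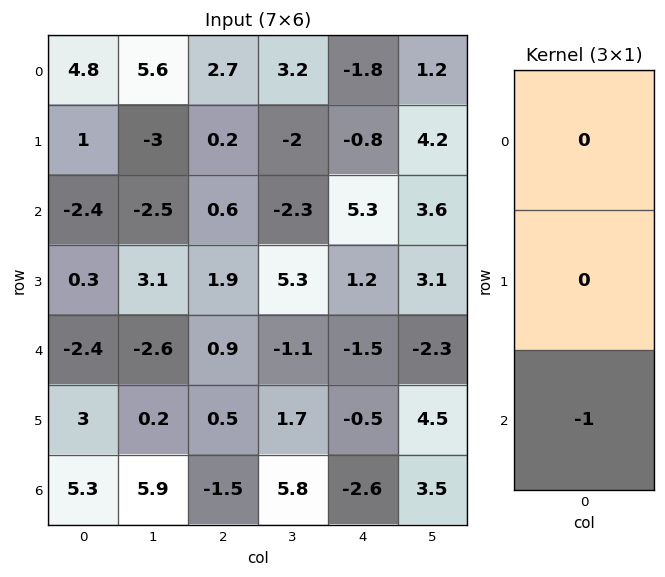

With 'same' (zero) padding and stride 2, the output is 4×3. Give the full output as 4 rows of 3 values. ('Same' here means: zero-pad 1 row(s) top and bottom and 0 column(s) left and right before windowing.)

-1 -0.2 0.8
-0.3 -1.9 -1.2
-3 -0.5 0.5
0 0 0

Output[0,0]: The receptive field on the zero-padded input at this output position is [0 / 4.8 / 1]. Elementwise product with the kernel and sum: 1·-1.
Output[0,1]: The receptive field on the zero-padded input at this output position is [0 / 2.7 / 0.2]. Elementwise product with the kernel and sum: 0.2·-1.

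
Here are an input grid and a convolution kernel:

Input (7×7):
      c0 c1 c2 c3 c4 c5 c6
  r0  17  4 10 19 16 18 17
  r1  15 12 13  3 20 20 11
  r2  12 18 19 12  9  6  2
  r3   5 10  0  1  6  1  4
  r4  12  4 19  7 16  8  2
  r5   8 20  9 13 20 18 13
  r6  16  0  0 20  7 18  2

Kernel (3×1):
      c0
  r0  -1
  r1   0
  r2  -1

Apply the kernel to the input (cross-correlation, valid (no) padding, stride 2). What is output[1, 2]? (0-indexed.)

The receptive field on the input at this output position is [9 / 6 / 16]. Elementwise product with the kernel and sum: 9·-1 + 16·-1.

-25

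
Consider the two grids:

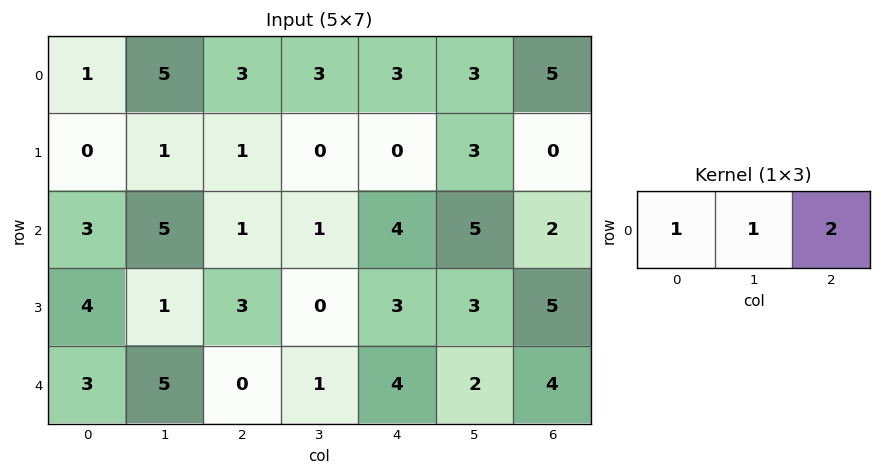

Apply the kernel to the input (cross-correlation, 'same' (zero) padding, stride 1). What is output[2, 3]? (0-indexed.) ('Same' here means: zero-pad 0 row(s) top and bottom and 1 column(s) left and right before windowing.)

10

The receptive field on the zero-padded input at this output position is [1 1 4]. Elementwise product with the kernel and sum: 1·1 + 1·1 + 4·2.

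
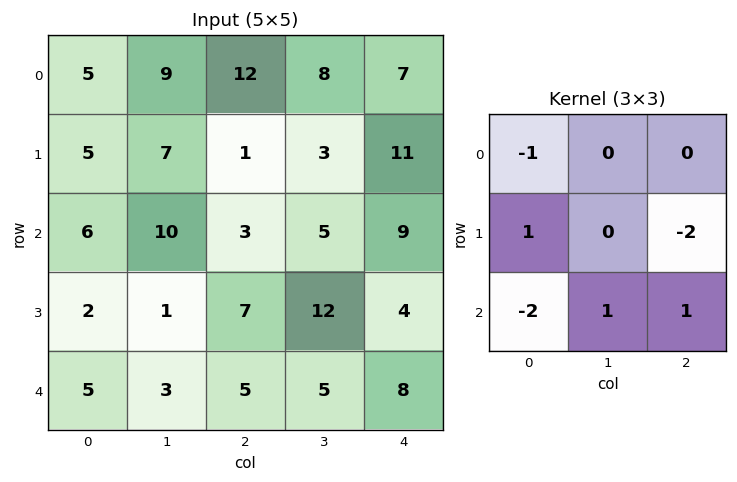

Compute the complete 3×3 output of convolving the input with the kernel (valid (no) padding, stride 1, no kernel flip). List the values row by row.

-1 -20 -25
-1 10 -14
-20 -29 -1

Output[0,0]: The receptive field on the input at this output position is [5 9 12 / 5 7 1 / 6 10 3]. Elementwise product with the kernel and sum: 5·-1 + 5·1 + 1·-2 + 6·-2 + 10·1 + 3·1.
Output[0,1]: The receptive field on the input at this output position is [9 12 8 / 7 1 3 / 10 3 5]. Elementwise product with the kernel and sum: 9·-1 + 7·1 + 3·-2 + 10·-2 + 3·1 + 5·1.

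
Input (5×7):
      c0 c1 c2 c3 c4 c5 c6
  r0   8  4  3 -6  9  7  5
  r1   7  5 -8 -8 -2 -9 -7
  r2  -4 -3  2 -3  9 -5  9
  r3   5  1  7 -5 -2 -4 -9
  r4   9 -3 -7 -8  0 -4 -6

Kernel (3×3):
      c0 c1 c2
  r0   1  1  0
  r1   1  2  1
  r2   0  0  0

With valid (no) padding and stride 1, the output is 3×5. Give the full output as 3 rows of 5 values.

Output[0,0]: The receptive field on the input at this output position is [8 4 3 / 7 5 -8 / -4 -3 2]. Elementwise product with the kernel and sum: 8·1 + 4·1 + 7·1 + 5·2 + -8·1.

21 -12 -29 -18 -11
4 -5 -11 0 -3
7 9 -6 -7 -15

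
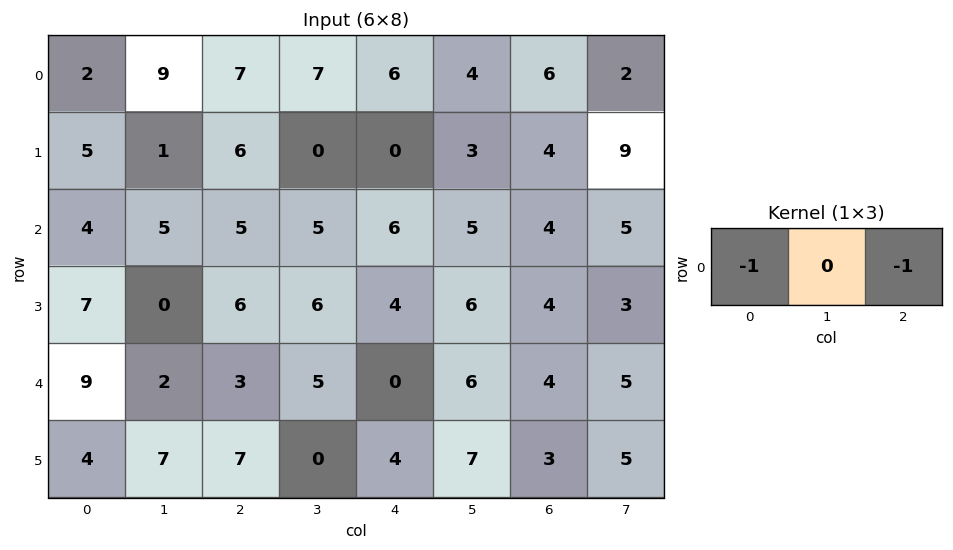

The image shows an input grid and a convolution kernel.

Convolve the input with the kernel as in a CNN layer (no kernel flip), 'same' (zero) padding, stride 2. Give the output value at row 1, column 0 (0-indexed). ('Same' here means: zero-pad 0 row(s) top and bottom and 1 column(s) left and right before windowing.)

The receptive field on the zero-padded input at this output position is [0 4 5]. Elementwise product with the kernel and sum: 0·-1 + 5·-1.

-5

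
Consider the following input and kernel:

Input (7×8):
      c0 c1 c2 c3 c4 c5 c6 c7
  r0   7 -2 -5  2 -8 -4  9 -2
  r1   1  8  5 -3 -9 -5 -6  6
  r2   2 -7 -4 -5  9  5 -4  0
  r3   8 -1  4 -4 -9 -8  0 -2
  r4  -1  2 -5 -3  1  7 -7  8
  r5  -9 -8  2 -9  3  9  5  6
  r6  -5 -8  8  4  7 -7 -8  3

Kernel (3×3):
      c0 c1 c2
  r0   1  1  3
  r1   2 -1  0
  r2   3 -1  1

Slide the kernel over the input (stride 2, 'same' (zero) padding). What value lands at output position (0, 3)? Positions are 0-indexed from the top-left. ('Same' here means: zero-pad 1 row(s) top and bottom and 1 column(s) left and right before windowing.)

The receptive field on the zero-padded input at this output position is [0 0 0 / -4 9 -2 / -5 -6 6]. Elementwise product with the kernel and sum: 0·1 + 0·1 + 0·3 + -4·2 + 9·-1 + -5·3 + -6·-1 + 6·1.

-20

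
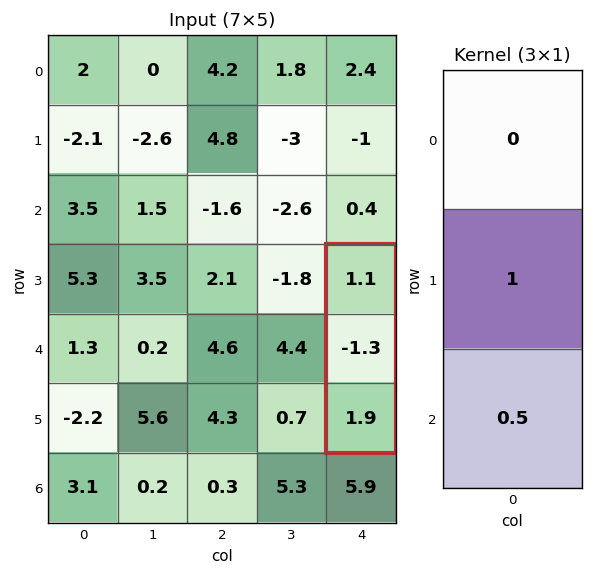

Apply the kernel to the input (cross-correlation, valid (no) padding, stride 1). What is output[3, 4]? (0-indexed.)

The receptive field on the input at this output position is [1.1 / -1.3 / 1.9]. Elementwise product with the kernel and sum: -1.3·1 + 1.9·0.5.

-0.35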